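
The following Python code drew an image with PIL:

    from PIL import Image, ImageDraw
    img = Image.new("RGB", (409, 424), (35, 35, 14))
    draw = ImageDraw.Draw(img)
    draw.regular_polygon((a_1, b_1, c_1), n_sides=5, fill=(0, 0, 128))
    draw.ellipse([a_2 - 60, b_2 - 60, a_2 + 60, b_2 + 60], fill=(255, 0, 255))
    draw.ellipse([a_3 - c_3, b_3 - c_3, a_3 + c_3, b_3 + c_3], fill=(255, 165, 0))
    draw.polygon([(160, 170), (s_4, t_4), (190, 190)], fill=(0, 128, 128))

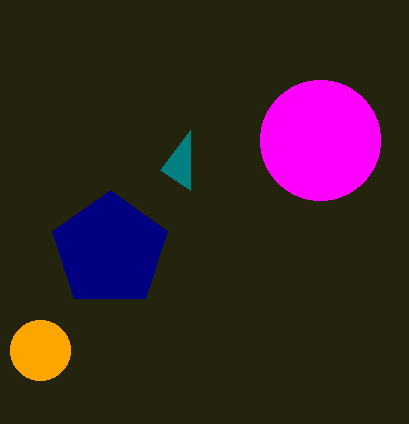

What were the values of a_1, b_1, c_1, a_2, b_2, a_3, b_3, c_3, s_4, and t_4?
a_1 = 110, b_1 = 250, c_1 = 60, a_2 = 320, b_2 = 140, a_3 = 40, b_3 = 350, c_3 = 30, s_4 = 190, t_4 = 130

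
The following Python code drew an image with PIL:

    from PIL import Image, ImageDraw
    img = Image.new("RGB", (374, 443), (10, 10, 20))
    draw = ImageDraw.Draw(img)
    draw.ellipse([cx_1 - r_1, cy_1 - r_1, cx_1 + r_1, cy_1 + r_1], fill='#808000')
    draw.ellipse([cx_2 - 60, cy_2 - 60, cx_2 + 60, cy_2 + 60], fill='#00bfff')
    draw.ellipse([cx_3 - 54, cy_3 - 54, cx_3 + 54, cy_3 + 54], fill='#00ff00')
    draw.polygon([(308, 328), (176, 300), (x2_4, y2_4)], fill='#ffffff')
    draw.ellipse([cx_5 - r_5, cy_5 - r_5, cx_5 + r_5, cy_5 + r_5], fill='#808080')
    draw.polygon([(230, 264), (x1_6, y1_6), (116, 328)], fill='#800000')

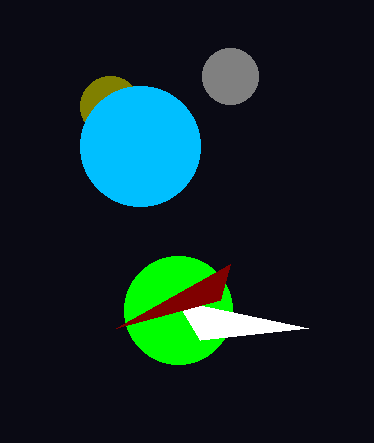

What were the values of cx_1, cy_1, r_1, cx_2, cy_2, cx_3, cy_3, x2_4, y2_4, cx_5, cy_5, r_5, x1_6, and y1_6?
cx_1 = 110
cy_1 = 106
r_1 = 30
cx_2 = 140
cy_2 = 146
cx_3 = 178
cy_3 = 310
x2_4 = 200
y2_4 = 340
cx_5 = 230
cy_5 = 76
r_5 = 28
x1_6 = 220
y1_6 = 300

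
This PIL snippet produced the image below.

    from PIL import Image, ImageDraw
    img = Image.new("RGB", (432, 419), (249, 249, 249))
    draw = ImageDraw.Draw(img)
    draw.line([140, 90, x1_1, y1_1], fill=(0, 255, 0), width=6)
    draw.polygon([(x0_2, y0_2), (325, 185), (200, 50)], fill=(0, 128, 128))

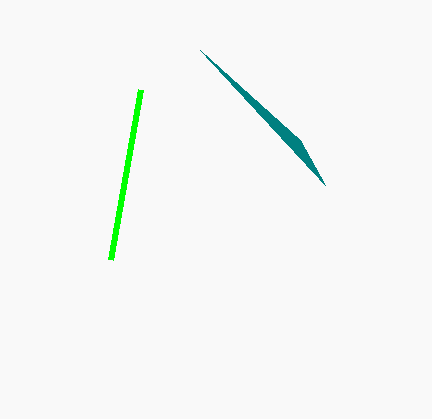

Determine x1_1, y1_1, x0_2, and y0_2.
x1_1 = 110; y1_1 = 260; x0_2 = 300; y0_2 = 140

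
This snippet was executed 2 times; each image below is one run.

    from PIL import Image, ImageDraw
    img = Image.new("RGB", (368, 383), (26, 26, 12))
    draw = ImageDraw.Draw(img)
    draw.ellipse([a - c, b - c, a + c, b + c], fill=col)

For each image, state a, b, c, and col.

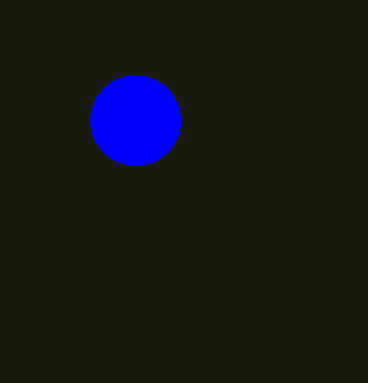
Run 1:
a = 135; b = 120; c = 45; col = 'blue'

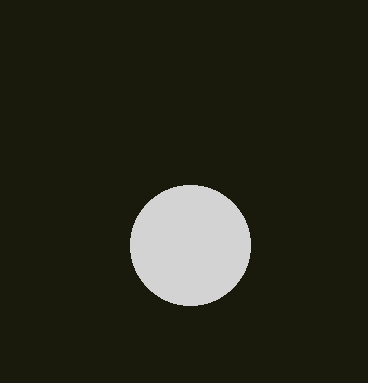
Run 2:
a = 190
b = 245
c = 60
col = 'lightgray'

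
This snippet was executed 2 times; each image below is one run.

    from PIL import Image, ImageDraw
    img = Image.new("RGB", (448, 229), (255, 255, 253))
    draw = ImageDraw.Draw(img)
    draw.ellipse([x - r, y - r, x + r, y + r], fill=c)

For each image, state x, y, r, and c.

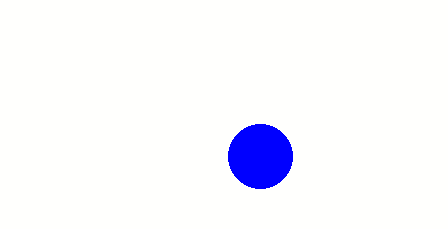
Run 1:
x = 260; y = 156; r = 32; c = 'blue'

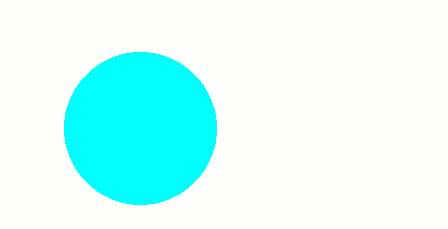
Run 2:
x = 140
y = 128
r = 76
c = 'cyan'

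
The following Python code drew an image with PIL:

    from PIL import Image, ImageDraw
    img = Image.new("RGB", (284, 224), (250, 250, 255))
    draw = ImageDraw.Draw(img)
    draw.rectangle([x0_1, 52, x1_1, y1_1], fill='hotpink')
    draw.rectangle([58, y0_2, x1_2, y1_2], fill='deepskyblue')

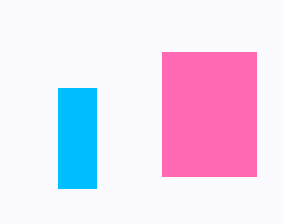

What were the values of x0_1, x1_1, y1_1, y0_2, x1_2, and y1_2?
x0_1 = 162
x1_1 = 256
y1_1 = 176
y0_2 = 88
x1_2 = 96
y1_2 = 188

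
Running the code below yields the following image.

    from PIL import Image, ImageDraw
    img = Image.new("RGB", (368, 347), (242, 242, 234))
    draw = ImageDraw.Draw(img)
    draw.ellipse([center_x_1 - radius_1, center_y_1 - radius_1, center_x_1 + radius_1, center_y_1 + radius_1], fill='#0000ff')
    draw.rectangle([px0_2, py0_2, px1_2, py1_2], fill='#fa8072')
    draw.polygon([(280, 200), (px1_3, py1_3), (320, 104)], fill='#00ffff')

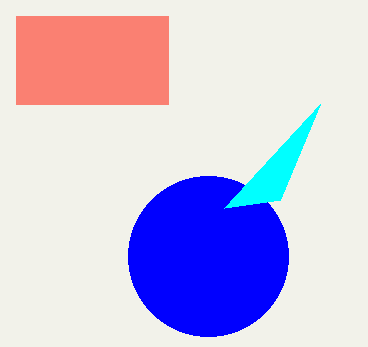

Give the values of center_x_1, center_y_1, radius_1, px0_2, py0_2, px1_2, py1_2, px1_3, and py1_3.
center_x_1 = 208
center_y_1 = 256
radius_1 = 80
px0_2 = 16
py0_2 = 16
px1_2 = 168
py1_2 = 104
px1_3 = 224
py1_3 = 208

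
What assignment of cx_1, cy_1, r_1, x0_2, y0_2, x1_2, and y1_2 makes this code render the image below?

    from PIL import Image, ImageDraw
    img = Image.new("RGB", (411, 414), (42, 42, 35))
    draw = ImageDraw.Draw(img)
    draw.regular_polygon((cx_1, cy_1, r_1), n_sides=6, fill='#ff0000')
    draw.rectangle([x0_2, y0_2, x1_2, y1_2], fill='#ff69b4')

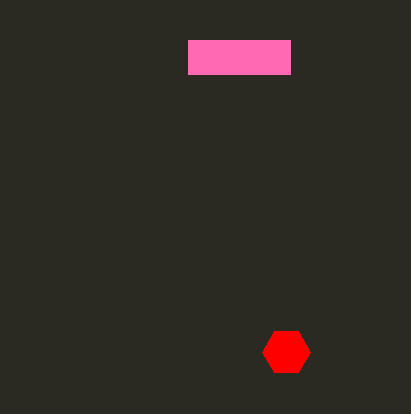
cx_1 = 286; cy_1 = 352; r_1 = 24; x0_2 = 188; y0_2 = 40; x1_2 = 290; y1_2 = 74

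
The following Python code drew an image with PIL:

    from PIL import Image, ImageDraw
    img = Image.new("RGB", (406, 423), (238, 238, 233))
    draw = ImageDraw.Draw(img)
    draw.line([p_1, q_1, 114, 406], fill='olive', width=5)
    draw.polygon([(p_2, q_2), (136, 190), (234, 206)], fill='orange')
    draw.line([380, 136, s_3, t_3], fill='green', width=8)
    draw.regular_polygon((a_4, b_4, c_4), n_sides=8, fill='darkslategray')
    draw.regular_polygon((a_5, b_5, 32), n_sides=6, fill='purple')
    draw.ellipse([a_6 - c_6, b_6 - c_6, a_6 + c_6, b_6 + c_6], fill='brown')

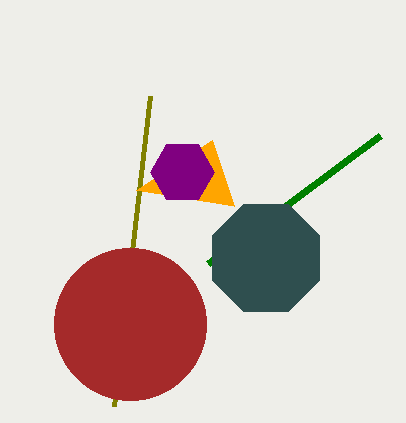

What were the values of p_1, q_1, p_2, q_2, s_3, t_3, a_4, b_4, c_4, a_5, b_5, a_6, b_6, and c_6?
p_1 = 150, q_1 = 96, p_2 = 212, q_2 = 140, s_3 = 208, t_3 = 264, a_4 = 266, b_4 = 258, c_4 = 58, a_5 = 182, b_5 = 172, a_6 = 130, b_6 = 324, c_6 = 76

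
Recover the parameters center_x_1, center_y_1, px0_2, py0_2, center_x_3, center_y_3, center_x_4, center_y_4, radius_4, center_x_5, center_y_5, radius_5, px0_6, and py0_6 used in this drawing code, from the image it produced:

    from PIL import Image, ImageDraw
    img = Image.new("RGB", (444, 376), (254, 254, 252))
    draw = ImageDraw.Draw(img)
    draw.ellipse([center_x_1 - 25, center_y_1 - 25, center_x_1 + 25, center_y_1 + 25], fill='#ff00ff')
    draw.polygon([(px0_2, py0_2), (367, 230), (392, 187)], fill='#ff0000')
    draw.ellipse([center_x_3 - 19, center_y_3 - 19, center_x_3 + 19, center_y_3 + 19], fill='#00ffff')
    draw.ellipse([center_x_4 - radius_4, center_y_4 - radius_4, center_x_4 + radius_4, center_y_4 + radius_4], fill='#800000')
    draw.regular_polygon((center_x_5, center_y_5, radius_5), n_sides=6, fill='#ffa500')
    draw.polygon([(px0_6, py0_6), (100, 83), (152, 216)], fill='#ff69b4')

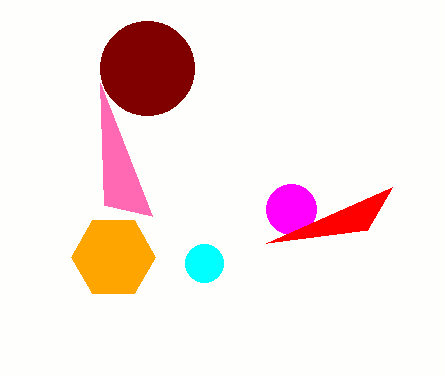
center_x_1 = 291; center_y_1 = 209; px0_2 = 266; py0_2 = 243; center_x_3 = 204; center_y_3 = 263; center_x_4 = 147; center_y_4 = 68; radius_4 = 47; center_x_5 = 113; center_y_5 = 257; radius_5 = 42; px0_6 = 104; py0_6 = 205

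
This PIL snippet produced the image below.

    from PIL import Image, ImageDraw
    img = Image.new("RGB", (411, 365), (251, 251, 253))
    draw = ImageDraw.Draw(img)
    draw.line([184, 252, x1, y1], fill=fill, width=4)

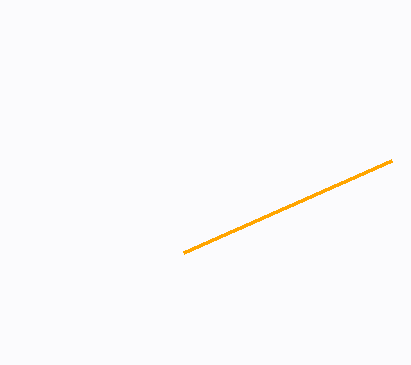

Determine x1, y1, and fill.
x1 = 392, y1 = 160, fill = 'orange'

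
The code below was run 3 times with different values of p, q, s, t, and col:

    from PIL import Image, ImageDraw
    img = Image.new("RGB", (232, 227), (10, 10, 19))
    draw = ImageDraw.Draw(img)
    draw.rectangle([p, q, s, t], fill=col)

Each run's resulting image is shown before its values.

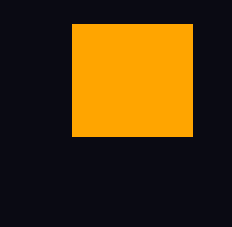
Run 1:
p = 72
q = 24
s = 192
t = 136
col = 'orange'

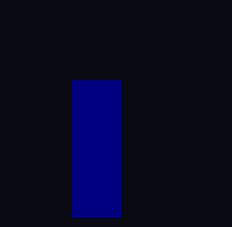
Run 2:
p = 72
q = 80
s = 120
t = 216
col = 'navy'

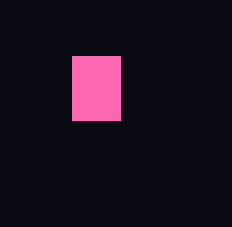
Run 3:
p = 72; q = 56; s = 120; t = 120; col = 'hotpink'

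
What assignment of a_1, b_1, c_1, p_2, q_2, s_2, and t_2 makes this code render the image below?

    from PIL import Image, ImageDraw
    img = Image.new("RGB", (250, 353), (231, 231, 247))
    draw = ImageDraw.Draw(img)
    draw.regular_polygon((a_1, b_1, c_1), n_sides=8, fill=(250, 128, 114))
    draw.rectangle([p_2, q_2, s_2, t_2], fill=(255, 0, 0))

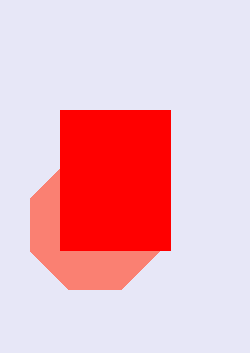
a_1 = 95
b_1 = 225
c_1 = 70
p_2 = 60
q_2 = 110
s_2 = 170
t_2 = 250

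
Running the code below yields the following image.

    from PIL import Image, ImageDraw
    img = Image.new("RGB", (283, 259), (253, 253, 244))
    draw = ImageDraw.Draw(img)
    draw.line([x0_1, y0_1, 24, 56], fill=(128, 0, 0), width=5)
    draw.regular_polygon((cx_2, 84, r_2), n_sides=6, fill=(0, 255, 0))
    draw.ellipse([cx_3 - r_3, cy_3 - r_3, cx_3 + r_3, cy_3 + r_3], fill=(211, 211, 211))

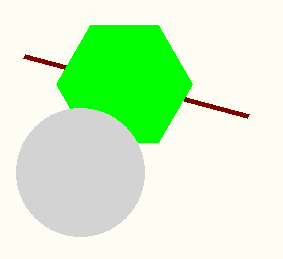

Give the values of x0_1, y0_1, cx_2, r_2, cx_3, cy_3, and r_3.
x0_1 = 248; y0_1 = 116; cx_2 = 124; r_2 = 68; cx_3 = 80; cy_3 = 172; r_3 = 64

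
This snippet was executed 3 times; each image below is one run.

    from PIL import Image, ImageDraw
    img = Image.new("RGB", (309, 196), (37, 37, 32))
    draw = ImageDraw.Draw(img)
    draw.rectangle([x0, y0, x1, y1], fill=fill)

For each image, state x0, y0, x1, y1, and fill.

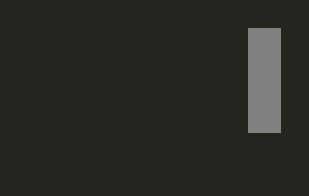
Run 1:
x0 = 248
y0 = 28
x1 = 280
y1 = 132
fill = 'gray'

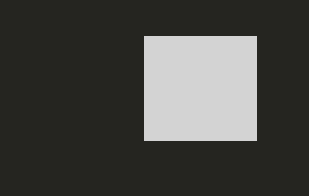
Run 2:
x0 = 144, y0 = 36, x1 = 256, y1 = 140, fill = 'lightgray'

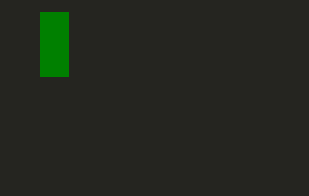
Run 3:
x0 = 40; y0 = 12; x1 = 68; y1 = 76; fill = 'green'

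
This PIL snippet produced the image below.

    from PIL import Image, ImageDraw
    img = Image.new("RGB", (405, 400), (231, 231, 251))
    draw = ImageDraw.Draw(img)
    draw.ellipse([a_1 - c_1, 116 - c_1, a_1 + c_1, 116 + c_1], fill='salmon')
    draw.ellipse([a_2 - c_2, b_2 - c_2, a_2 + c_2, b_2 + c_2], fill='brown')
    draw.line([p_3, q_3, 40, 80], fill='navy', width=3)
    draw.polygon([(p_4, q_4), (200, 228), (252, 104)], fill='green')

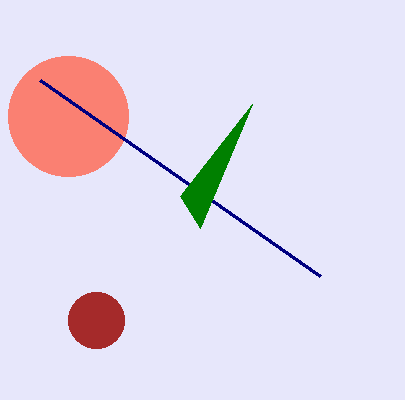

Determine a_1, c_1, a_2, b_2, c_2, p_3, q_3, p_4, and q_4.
a_1 = 68; c_1 = 60; a_2 = 96; b_2 = 320; c_2 = 28; p_3 = 320; q_3 = 276; p_4 = 180; q_4 = 196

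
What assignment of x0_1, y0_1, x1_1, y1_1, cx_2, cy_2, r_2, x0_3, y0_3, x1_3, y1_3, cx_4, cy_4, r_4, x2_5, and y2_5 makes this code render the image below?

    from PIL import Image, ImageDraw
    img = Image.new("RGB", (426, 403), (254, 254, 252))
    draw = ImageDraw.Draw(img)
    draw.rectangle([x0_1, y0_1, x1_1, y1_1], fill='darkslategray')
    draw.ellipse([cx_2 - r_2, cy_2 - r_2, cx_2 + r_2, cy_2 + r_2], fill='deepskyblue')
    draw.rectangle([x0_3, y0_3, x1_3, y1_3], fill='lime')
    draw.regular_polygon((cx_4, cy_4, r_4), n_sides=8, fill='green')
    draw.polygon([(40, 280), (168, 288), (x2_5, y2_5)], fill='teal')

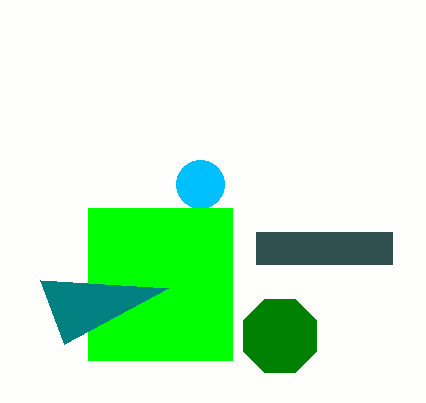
x0_1 = 256, y0_1 = 232, x1_1 = 392, y1_1 = 264, cx_2 = 200, cy_2 = 184, r_2 = 24, x0_3 = 88, y0_3 = 208, x1_3 = 232, y1_3 = 360, cx_4 = 280, cy_4 = 336, r_4 = 40, x2_5 = 64, y2_5 = 344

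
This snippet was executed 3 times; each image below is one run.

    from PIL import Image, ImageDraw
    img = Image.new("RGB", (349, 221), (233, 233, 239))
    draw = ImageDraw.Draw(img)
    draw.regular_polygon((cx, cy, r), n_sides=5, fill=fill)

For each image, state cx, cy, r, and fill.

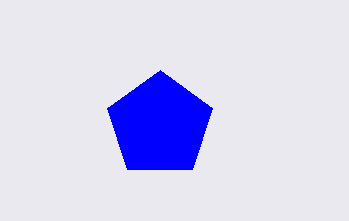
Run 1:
cx = 160, cy = 125, r = 55, fill = 'blue'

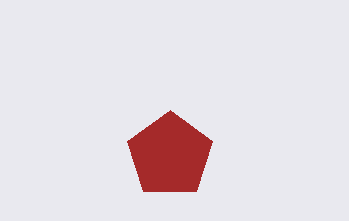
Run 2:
cx = 170, cy = 155, r = 45, fill = 'brown'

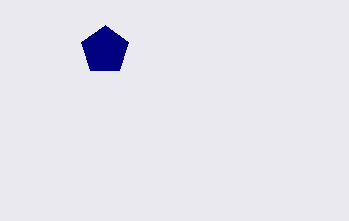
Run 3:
cx = 105
cy = 50
r = 25
fill = 'navy'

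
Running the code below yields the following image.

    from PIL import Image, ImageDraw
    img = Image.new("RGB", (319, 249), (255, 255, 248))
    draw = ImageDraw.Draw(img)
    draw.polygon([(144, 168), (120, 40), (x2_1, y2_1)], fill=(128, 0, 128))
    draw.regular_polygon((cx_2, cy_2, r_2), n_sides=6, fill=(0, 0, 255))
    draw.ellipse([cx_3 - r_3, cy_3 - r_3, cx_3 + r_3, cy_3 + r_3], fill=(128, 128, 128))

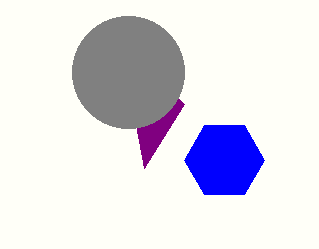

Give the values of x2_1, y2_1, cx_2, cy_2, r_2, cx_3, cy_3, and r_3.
x2_1 = 184, y2_1 = 104, cx_2 = 224, cy_2 = 160, r_2 = 40, cx_3 = 128, cy_3 = 72, r_3 = 56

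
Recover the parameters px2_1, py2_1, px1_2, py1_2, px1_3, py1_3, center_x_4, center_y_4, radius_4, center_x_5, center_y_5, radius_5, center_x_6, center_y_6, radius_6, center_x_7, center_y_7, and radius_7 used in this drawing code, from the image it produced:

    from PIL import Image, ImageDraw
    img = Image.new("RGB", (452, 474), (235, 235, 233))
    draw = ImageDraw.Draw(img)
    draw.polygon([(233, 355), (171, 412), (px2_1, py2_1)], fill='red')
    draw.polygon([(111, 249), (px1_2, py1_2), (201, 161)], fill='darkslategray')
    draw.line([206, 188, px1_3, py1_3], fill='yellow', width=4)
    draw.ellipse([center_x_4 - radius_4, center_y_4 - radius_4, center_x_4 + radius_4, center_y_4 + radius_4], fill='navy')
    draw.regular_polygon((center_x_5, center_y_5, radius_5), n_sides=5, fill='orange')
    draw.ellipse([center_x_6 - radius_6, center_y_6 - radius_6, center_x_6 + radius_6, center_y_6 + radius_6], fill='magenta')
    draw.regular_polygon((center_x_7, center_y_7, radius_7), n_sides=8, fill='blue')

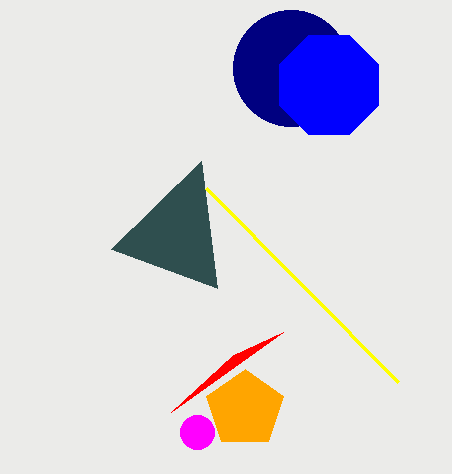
px2_1 = 283; py2_1 = 332; px1_2 = 217; py1_2 = 288; px1_3 = 398; py1_3 = 382; center_x_4 = 291; center_y_4 = 68; radius_4 = 58; center_x_5 = 245; center_y_5 = 409; radius_5 = 40; center_x_6 = 197; center_y_6 = 432; radius_6 = 17; center_x_7 = 329; center_y_7 = 85; radius_7 = 54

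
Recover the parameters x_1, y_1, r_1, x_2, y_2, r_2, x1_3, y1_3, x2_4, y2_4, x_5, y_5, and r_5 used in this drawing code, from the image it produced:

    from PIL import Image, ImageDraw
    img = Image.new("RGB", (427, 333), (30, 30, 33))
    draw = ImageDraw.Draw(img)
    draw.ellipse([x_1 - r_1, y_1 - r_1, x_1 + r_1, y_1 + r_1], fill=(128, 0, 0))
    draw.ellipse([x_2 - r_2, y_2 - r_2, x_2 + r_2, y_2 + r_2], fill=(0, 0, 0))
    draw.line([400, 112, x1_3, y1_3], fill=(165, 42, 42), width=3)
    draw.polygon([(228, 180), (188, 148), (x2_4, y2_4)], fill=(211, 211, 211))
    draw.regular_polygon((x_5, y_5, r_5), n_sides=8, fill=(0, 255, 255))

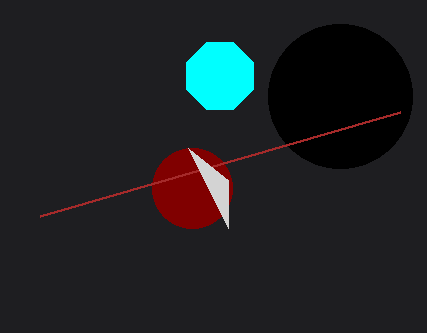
x_1 = 192, y_1 = 188, r_1 = 40, x_2 = 340, y_2 = 96, r_2 = 72, x1_3 = 40, y1_3 = 216, x2_4 = 228, y2_4 = 228, x_5 = 220, y_5 = 76, r_5 = 36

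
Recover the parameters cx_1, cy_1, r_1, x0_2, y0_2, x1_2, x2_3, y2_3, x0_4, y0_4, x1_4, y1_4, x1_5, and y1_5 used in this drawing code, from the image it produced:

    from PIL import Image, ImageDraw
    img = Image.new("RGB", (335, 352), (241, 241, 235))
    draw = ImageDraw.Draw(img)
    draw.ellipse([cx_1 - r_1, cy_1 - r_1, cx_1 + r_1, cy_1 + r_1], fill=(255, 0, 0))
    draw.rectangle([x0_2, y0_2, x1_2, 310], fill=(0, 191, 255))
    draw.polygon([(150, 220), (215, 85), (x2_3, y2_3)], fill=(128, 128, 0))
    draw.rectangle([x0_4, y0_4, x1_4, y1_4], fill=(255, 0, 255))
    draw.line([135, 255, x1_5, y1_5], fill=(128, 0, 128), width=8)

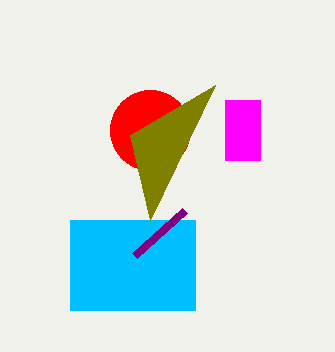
cx_1 = 150, cy_1 = 130, r_1 = 40, x0_2 = 70, y0_2 = 220, x1_2 = 195, x2_3 = 130, y2_3 = 135, x0_4 = 225, y0_4 = 100, x1_4 = 260, y1_4 = 160, x1_5 = 185, y1_5 = 210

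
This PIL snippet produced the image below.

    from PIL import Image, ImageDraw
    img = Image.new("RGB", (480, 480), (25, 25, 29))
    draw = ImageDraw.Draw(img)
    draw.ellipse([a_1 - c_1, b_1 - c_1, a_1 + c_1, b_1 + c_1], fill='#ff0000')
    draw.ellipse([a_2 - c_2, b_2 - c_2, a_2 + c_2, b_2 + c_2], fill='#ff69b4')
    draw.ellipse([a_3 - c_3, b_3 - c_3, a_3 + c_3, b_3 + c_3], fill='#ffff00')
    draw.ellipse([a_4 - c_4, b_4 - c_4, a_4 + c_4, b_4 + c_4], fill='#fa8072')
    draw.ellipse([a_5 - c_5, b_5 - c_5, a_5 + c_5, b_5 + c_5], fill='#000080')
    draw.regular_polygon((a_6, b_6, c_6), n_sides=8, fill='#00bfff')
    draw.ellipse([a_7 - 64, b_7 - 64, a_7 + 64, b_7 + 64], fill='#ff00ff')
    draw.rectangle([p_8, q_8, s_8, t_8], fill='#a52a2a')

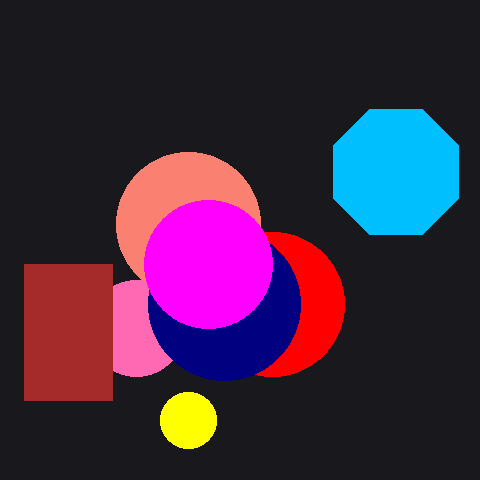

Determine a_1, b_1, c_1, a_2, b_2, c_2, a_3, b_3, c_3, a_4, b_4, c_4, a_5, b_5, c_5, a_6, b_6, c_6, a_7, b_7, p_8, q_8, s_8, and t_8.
a_1 = 272, b_1 = 304, c_1 = 72, a_2 = 136, b_2 = 328, c_2 = 48, a_3 = 188, b_3 = 420, c_3 = 28, a_4 = 188, b_4 = 224, c_4 = 72, a_5 = 224, b_5 = 304, c_5 = 76, a_6 = 396, b_6 = 172, c_6 = 68, a_7 = 208, b_7 = 264, p_8 = 24, q_8 = 264, s_8 = 112, t_8 = 400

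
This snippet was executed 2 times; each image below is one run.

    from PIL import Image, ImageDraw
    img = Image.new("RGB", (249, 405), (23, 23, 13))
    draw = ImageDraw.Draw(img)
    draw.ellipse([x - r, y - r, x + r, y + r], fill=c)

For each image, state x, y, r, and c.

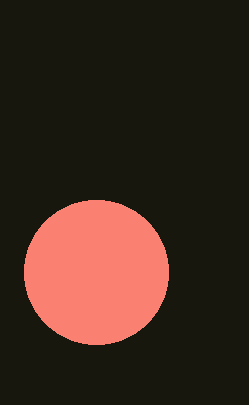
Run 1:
x = 96; y = 272; r = 72; c = 'salmon'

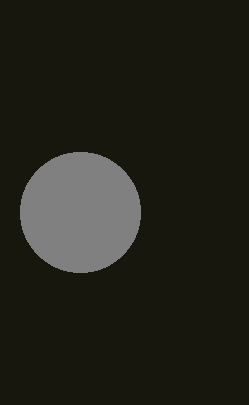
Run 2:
x = 80; y = 212; r = 60; c = 'gray'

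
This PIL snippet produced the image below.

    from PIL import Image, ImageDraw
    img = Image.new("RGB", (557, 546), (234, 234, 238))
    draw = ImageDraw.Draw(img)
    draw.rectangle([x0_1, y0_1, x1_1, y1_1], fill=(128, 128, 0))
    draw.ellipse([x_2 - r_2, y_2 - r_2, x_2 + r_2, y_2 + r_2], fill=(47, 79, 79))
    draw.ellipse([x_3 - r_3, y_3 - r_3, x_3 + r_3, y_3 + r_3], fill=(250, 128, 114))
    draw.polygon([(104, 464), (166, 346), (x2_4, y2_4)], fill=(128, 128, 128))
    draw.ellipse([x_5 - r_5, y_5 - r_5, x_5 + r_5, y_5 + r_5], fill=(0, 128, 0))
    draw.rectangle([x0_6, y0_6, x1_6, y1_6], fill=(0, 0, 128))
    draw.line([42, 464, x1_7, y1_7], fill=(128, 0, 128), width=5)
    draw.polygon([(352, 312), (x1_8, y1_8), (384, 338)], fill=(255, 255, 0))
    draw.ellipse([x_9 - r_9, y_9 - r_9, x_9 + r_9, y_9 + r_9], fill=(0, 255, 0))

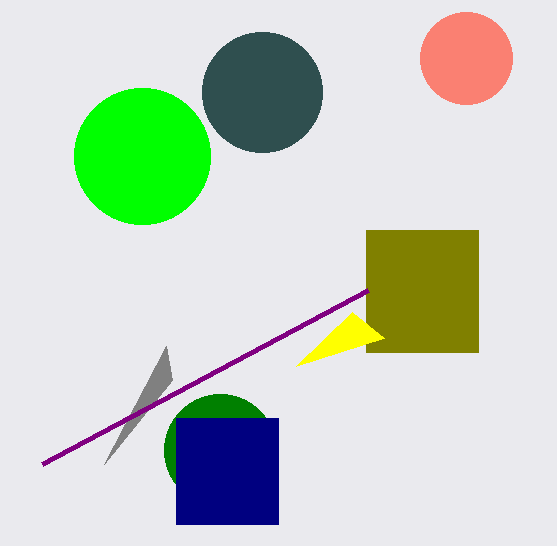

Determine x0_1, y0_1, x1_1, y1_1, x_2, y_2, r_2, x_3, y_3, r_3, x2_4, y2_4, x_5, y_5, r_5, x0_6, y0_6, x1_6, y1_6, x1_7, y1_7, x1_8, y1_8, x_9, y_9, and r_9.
x0_1 = 366; y0_1 = 230; x1_1 = 478; y1_1 = 352; x_2 = 262; y_2 = 92; r_2 = 60; x_3 = 466; y_3 = 58; r_3 = 46; x2_4 = 172; y2_4 = 380; x_5 = 220; y_5 = 450; r_5 = 56; x0_6 = 176; y0_6 = 418; x1_6 = 278; y1_6 = 524; x1_7 = 368; y1_7 = 290; x1_8 = 296; y1_8 = 366; x_9 = 142; y_9 = 156; r_9 = 68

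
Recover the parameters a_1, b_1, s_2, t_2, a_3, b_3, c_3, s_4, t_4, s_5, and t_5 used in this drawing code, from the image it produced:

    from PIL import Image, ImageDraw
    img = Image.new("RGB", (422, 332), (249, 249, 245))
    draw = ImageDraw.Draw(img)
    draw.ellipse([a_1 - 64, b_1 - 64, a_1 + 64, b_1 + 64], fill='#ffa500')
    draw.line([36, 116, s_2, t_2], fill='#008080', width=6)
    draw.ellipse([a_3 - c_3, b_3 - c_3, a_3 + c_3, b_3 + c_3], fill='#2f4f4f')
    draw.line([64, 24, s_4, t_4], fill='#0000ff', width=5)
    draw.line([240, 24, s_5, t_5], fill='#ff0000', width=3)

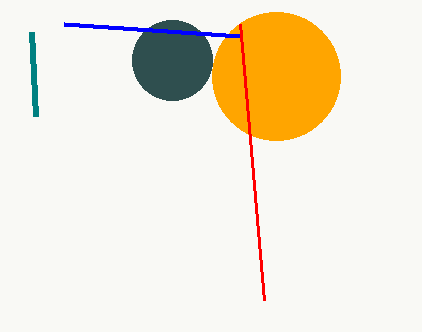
a_1 = 276
b_1 = 76
s_2 = 32
t_2 = 32
a_3 = 172
b_3 = 60
c_3 = 40
s_4 = 240
t_4 = 36
s_5 = 264
t_5 = 300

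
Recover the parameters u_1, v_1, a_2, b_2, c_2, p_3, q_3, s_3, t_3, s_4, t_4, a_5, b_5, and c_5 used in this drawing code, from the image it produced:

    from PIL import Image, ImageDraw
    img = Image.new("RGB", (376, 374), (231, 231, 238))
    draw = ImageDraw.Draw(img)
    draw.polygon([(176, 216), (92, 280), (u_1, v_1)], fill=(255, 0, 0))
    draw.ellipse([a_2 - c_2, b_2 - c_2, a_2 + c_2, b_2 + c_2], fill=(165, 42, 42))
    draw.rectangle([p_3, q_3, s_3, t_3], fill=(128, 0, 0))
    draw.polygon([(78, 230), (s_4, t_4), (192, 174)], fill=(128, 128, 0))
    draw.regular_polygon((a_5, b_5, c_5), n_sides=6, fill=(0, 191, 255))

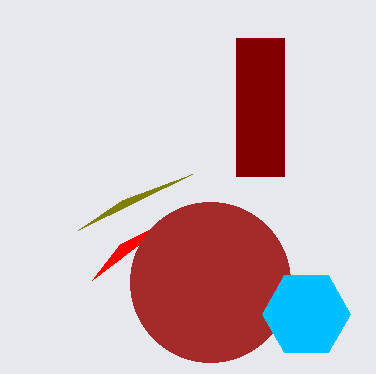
u_1 = 120; v_1 = 244; a_2 = 210; b_2 = 282; c_2 = 80; p_3 = 236; q_3 = 38; s_3 = 284; t_3 = 176; s_4 = 122; t_4 = 200; a_5 = 306; b_5 = 314; c_5 = 44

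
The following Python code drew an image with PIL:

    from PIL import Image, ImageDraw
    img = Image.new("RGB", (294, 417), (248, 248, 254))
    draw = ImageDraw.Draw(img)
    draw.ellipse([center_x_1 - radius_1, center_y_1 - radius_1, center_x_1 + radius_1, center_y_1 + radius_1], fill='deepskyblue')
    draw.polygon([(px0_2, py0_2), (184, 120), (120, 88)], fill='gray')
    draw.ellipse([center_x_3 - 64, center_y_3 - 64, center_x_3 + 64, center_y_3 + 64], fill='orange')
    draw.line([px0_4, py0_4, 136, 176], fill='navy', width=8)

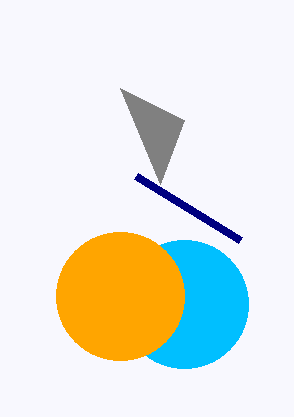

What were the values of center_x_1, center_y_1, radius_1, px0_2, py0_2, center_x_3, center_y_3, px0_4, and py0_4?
center_x_1 = 184, center_y_1 = 304, radius_1 = 64, px0_2 = 160, py0_2 = 184, center_x_3 = 120, center_y_3 = 296, px0_4 = 240, py0_4 = 240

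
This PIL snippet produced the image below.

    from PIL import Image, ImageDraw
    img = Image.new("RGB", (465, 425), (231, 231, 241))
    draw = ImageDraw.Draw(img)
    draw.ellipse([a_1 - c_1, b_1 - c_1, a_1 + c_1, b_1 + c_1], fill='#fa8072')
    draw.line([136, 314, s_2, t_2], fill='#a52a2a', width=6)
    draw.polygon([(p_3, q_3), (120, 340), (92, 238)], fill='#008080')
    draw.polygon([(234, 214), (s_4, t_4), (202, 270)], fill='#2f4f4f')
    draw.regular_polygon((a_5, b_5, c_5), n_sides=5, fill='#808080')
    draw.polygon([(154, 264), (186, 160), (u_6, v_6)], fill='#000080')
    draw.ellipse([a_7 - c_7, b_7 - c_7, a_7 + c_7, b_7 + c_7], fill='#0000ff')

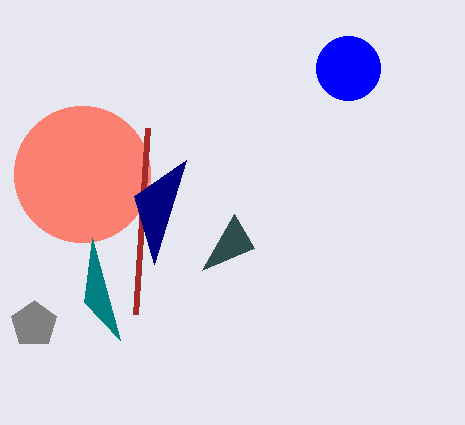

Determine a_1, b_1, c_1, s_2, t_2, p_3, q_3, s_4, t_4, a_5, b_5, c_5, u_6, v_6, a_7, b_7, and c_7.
a_1 = 82; b_1 = 174; c_1 = 68; s_2 = 148; t_2 = 128; p_3 = 84; q_3 = 302; s_4 = 254; t_4 = 248; a_5 = 34; b_5 = 324; c_5 = 24; u_6 = 134; v_6 = 196; a_7 = 348; b_7 = 68; c_7 = 32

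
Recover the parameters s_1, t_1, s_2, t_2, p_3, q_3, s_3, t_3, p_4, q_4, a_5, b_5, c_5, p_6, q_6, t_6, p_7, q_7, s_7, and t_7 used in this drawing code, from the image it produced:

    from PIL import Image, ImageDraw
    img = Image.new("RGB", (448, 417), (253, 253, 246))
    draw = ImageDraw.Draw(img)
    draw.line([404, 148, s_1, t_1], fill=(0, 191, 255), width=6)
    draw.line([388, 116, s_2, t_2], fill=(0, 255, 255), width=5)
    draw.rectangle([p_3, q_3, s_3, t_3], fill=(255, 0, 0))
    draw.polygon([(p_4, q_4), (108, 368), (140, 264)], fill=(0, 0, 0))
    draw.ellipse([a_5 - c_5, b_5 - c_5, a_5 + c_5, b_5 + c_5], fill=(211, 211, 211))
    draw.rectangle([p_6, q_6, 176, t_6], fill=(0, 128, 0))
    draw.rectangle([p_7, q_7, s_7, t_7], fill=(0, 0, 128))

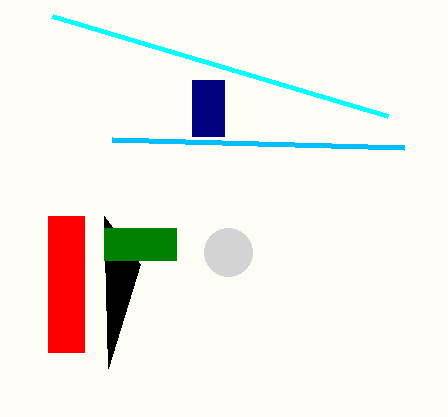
s_1 = 112; t_1 = 140; s_2 = 52; t_2 = 16; p_3 = 48; q_3 = 216; s_3 = 84; t_3 = 352; p_4 = 104; q_4 = 216; a_5 = 228; b_5 = 252; c_5 = 24; p_6 = 104; q_6 = 228; t_6 = 260; p_7 = 192; q_7 = 80; s_7 = 224; t_7 = 136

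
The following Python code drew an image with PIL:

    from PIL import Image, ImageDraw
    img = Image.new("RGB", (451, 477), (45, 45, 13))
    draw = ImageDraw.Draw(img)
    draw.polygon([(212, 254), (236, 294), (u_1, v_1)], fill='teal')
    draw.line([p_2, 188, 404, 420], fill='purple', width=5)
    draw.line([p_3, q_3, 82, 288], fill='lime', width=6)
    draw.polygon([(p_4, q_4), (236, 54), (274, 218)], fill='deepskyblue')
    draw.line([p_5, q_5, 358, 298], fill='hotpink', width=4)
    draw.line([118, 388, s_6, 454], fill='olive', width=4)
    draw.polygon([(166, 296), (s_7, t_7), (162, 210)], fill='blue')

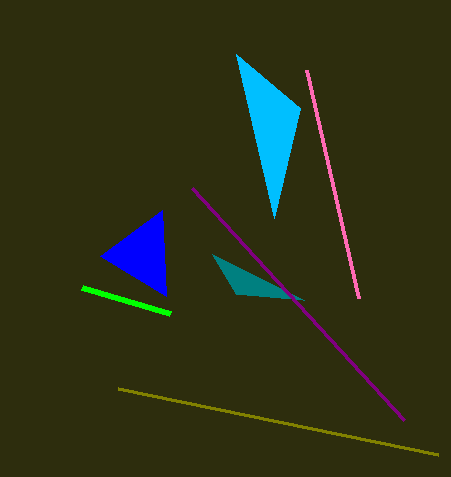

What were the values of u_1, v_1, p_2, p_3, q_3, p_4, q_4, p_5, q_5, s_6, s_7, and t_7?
u_1 = 304; v_1 = 300; p_2 = 192; p_3 = 170; q_3 = 314; p_4 = 300; q_4 = 108; p_5 = 306; q_5 = 70; s_6 = 438; s_7 = 100; t_7 = 256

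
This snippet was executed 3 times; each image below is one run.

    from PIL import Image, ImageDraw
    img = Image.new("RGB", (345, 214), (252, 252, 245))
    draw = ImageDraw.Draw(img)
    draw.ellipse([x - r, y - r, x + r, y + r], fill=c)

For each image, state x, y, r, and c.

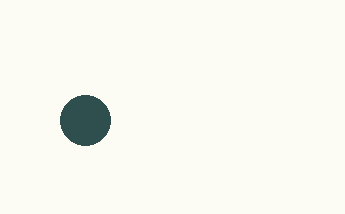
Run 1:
x = 85; y = 120; r = 25; c = 'darkslategray'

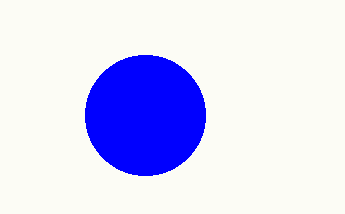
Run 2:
x = 145, y = 115, r = 60, c = 'blue'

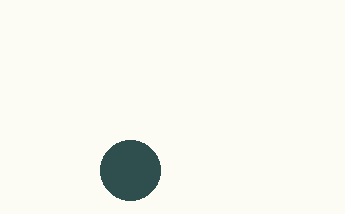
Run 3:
x = 130; y = 170; r = 30; c = 'darkslategray'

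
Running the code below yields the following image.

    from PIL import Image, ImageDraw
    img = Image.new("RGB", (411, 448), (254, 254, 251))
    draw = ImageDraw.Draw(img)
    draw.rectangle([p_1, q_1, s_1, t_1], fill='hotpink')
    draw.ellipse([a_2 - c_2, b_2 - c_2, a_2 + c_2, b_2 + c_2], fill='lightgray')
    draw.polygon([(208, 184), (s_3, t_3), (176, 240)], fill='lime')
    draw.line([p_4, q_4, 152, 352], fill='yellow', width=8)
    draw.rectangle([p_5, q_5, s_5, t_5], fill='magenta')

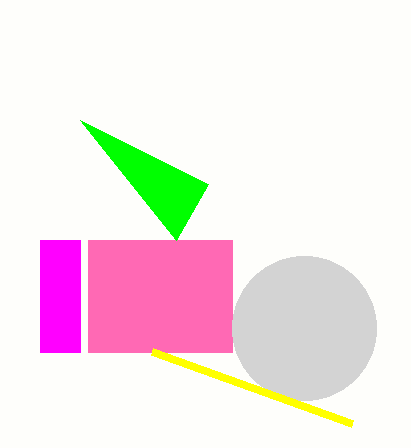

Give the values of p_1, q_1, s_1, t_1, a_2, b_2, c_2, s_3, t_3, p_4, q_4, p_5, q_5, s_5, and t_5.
p_1 = 88; q_1 = 240; s_1 = 232; t_1 = 352; a_2 = 304; b_2 = 328; c_2 = 72; s_3 = 80; t_3 = 120; p_4 = 352; q_4 = 424; p_5 = 40; q_5 = 240; s_5 = 80; t_5 = 352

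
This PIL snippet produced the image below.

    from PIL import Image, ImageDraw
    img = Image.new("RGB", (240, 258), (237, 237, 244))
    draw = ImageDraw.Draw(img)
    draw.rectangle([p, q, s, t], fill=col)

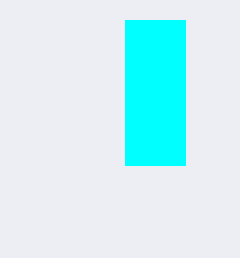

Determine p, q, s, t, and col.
p = 125, q = 20, s = 185, t = 165, col = 'cyan'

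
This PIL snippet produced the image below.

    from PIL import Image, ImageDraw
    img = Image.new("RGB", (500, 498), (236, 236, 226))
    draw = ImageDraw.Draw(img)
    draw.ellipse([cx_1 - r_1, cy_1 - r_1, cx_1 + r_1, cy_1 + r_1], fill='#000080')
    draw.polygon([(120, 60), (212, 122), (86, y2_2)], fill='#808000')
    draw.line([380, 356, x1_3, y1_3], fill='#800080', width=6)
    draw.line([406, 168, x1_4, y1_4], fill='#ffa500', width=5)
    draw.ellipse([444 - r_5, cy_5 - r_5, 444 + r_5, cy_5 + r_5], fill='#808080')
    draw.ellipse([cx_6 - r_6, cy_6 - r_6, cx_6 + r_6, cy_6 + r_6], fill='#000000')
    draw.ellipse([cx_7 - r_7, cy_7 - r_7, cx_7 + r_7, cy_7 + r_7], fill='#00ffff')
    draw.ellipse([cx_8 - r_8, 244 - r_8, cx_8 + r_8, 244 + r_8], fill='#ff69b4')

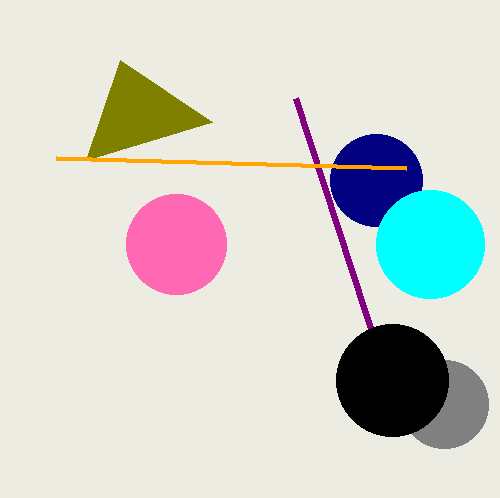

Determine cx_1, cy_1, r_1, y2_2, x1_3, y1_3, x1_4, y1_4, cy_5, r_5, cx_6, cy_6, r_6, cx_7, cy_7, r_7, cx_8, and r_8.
cx_1 = 376; cy_1 = 180; r_1 = 46; y2_2 = 160; x1_3 = 296; y1_3 = 98; x1_4 = 56; y1_4 = 158; cy_5 = 404; r_5 = 44; cx_6 = 392; cy_6 = 380; r_6 = 56; cx_7 = 430; cy_7 = 244; r_7 = 54; cx_8 = 176; r_8 = 50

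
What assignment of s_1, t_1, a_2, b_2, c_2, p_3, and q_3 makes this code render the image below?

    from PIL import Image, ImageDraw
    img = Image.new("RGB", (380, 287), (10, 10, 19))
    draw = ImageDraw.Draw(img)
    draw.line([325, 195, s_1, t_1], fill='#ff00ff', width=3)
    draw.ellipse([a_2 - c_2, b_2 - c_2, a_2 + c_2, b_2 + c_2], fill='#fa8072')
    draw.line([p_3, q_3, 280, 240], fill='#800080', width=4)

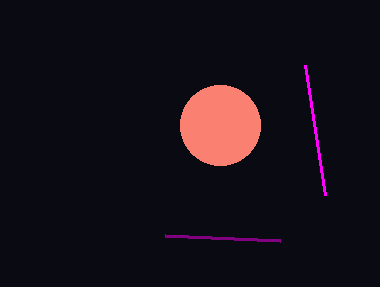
s_1 = 305
t_1 = 65
a_2 = 220
b_2 = 125
c_2 = 40
p_3 = 165
q_3 = 235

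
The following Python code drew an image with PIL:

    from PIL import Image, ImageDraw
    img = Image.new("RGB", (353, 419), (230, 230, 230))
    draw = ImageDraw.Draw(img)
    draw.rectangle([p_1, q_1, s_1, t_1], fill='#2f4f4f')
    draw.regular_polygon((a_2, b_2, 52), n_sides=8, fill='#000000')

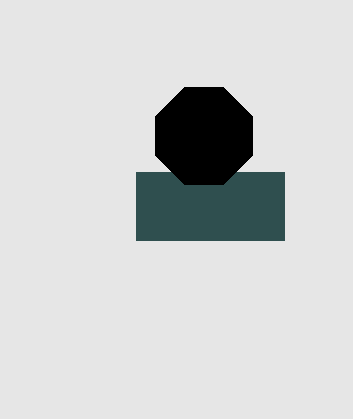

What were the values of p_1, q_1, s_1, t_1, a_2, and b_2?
p_1 = 136, q_1 = 172, s_1 = 284, t_1 = 240, a_2 = 204, b_2 = 136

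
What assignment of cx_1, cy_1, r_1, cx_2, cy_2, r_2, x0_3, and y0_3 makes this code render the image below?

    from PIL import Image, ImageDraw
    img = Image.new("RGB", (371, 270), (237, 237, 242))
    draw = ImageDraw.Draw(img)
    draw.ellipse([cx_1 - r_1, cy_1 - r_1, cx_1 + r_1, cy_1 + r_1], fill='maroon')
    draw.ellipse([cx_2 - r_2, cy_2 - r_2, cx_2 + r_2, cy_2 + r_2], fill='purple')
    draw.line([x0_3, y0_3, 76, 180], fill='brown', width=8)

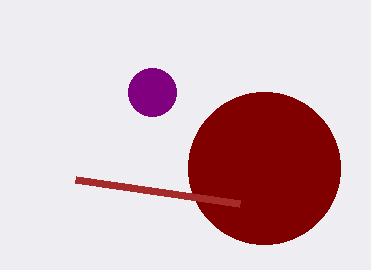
cx_1 = 264
cy_1 = 168
r_1 = 76
cx_2 = 152
cy_2 = 92
r_2 = 24
x0_3 = 240
y0_3 = 204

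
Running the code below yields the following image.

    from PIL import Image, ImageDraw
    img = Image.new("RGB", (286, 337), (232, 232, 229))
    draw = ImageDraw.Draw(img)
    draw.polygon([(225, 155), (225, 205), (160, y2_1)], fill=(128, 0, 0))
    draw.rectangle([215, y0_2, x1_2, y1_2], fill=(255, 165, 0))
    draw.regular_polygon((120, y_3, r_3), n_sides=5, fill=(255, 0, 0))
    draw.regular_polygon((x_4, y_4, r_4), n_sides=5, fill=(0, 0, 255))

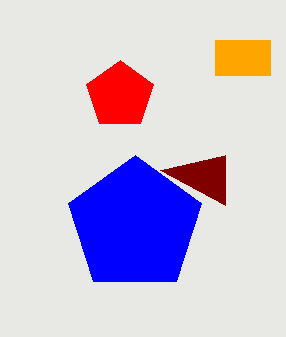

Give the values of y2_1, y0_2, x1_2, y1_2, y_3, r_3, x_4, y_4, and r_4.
y2_1 = 170; y0_2 = 40; x1_2 = 270; y1_2 = 75; y_3 = 95; r_3 = 35; x_4 = 135; y_4 = 225; r_4 = 70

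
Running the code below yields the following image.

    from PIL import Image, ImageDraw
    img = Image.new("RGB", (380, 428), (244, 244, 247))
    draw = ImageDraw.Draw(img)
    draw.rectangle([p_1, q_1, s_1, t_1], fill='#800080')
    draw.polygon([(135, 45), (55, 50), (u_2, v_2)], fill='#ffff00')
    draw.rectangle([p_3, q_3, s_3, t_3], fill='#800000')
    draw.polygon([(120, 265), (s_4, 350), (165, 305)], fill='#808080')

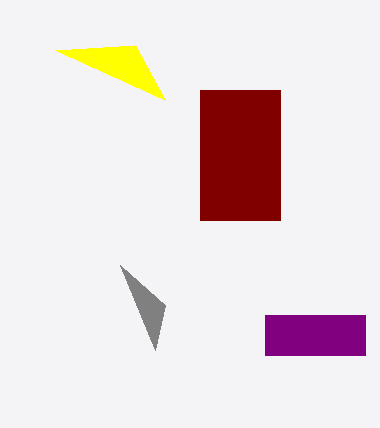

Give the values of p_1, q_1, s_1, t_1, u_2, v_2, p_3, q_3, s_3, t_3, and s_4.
p_1 = 265
q_1 = 315
s_1 = 365
t_1 = 355
u_2 = 165
v_2 = 100
p_3 = 200
q_3 = 90
s_3 = 280
t_3 = 220
s_4 = 155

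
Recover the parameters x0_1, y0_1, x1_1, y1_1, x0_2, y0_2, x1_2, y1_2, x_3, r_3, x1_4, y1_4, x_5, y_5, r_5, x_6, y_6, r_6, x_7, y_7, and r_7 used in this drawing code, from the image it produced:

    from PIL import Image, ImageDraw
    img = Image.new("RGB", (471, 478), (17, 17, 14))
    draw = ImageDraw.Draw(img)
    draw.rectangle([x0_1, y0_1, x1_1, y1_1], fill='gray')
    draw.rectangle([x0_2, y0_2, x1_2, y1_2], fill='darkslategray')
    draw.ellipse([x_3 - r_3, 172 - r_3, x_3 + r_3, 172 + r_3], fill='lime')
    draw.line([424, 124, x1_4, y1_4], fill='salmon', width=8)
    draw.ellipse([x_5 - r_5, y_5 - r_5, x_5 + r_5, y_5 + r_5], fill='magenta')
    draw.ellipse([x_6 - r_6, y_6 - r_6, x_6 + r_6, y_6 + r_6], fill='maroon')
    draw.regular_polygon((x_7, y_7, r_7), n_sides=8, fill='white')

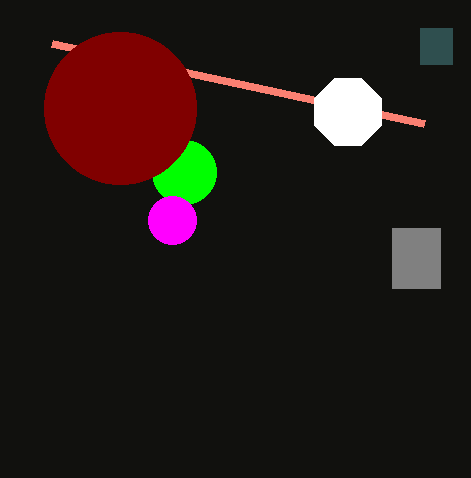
x0_1 = 392; y0_1 = 228; x1_1 = 440; y1_1 = 288; x0_2 = 420; y0_2 = 28; x1_2 = 452; y1_2 = 64; x_3 = 184; r_3 = 32; x1_4 = 52; y1_4 = 44; x_5 = 172; y_5 = 220; r_5 = 24; x_6 = 120; y_6 = 108; r_6 = 76; x_7 = 348; y_7 = 112; r_7 = 36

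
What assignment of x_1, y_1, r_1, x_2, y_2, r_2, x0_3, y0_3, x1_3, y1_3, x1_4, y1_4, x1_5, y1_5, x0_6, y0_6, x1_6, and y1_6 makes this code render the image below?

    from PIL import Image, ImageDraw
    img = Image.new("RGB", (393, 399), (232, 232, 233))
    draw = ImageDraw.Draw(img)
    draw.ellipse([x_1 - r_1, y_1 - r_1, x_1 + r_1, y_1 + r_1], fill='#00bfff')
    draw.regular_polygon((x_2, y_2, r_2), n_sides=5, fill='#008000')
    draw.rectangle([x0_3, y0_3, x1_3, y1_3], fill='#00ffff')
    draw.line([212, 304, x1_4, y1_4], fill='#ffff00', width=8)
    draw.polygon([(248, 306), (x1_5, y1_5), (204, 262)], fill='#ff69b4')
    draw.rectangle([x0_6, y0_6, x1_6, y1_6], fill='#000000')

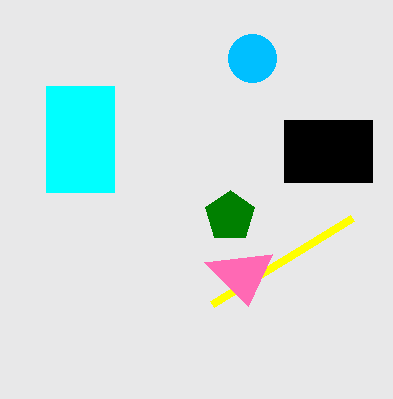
x_1 = 252, y_1 = 58, r_1 = 24, x_2 = 230, y_2 = 216, r_2 = 26, x0_3 = 46, y0_3 = 86, x1_3 = 114, y1_3 = 192, x1_4 = 352, y1_4 = 218, x1_5 = 272, y1_5 = 254, x0_6 = 284, y0_6 = 120, x1_6 = 372, y1_6 = 182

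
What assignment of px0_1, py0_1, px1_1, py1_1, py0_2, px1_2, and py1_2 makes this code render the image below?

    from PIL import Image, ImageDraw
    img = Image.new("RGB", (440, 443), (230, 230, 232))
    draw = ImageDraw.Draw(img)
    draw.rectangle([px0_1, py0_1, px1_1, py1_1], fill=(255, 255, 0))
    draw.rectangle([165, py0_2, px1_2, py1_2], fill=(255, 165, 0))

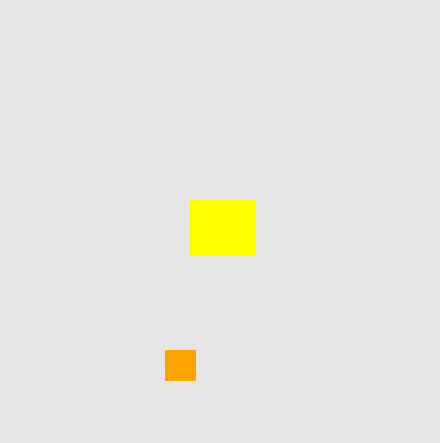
px0_1 = 190; py0_1 = 200; px1_1 = 255; py1_1 = 255; py0_2 = 350; px1_2 = 195; py1_2 = 380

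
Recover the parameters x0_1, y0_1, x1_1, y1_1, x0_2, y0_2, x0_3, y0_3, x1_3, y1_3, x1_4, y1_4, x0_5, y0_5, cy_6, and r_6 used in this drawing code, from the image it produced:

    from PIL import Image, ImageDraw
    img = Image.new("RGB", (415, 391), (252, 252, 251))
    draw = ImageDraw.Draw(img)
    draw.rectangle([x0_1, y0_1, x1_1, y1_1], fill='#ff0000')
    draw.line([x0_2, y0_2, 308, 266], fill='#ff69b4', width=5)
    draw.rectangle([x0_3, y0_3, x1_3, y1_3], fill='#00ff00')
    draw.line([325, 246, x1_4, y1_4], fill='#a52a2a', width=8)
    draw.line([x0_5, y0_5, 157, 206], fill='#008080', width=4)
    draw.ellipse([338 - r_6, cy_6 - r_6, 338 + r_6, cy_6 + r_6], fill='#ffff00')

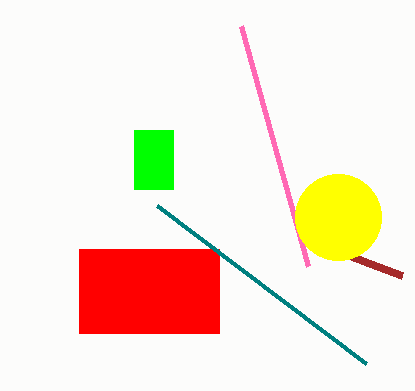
x0_1 = 79; y0_1 = 249; x1_1 = 219; y1_1 = 333; x0_2 = 241; y0_2 = 26; x0_3 = 134; y0_3 = 130; x1_3 = 173; y1_3 = 189; x1_4 = 402; y1_4 = 275; x0_5 = 366; y0_5 = 364; cy_6 = 217; r_6 = 43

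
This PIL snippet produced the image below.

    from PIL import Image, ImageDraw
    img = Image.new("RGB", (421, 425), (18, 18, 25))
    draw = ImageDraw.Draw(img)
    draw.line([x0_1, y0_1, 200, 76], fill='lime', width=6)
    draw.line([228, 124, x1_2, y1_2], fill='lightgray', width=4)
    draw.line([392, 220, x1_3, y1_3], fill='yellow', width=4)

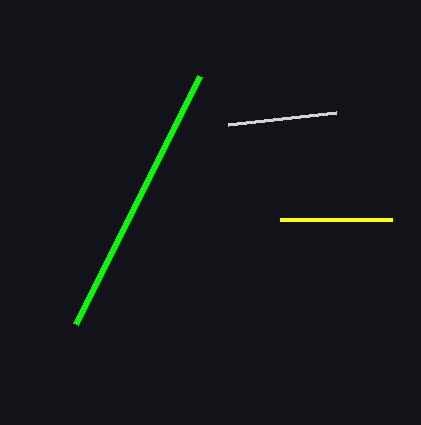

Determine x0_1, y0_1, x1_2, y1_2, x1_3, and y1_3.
x0_1 = 76, y0_1 = 324, x1_2 = 336, y1_2 = 112, x1_3 = 280, y1_3 = 220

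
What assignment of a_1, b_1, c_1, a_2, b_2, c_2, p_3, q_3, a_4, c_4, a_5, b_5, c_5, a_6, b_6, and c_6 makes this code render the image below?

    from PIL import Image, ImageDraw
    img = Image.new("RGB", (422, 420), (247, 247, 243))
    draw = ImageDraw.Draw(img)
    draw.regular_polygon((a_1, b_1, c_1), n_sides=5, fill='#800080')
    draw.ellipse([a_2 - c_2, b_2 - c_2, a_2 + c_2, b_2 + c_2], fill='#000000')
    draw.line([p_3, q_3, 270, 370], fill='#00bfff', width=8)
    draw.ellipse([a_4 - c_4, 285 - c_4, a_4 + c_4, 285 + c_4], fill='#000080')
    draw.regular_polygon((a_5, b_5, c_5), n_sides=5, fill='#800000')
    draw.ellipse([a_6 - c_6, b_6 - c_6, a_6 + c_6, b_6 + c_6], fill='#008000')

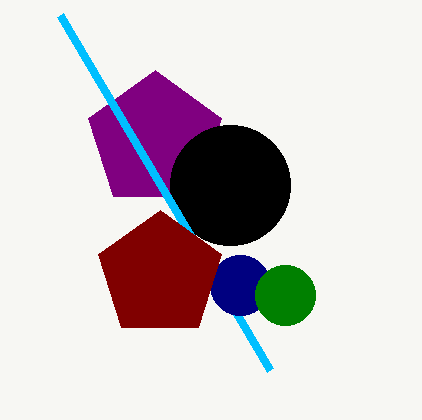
a_1 = 155
b_1 = 140
c_1 = 70
a_2 = 230
b_2 = 185
c_2 = 60
p_3 = 60
q_3 = 15
a_4 = 240
c_4 = 30
a_5 = 160
b_5 = 275
c_5 = 65
a_6 = 285
b_6 = 295
c_6 = 30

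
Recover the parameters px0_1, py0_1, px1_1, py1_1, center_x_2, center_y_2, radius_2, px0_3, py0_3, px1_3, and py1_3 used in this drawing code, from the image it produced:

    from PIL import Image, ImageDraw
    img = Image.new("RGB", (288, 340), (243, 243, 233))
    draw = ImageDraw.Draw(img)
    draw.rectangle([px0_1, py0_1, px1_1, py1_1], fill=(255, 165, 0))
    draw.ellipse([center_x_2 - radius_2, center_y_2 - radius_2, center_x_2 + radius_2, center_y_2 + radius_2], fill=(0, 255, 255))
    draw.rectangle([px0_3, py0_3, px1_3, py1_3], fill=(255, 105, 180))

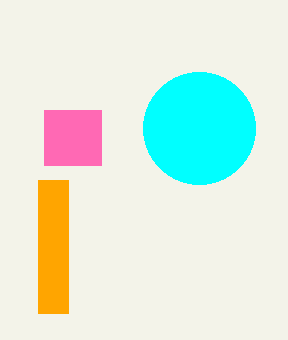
px0_1 = 38
py0_1 = 180
px1_1 = 68
py1_1 = 313
center_x_2 = 199
center_y_2 = 128
radius_2 = 56
px0_3 = 44
py0_3 = 110
px1_3 = 101
py1_3 = 165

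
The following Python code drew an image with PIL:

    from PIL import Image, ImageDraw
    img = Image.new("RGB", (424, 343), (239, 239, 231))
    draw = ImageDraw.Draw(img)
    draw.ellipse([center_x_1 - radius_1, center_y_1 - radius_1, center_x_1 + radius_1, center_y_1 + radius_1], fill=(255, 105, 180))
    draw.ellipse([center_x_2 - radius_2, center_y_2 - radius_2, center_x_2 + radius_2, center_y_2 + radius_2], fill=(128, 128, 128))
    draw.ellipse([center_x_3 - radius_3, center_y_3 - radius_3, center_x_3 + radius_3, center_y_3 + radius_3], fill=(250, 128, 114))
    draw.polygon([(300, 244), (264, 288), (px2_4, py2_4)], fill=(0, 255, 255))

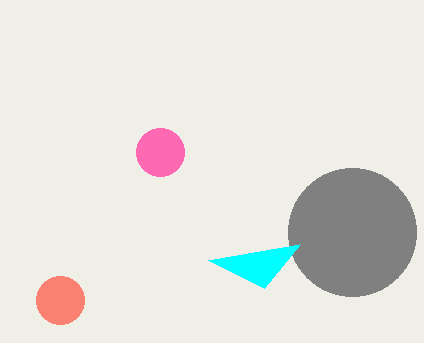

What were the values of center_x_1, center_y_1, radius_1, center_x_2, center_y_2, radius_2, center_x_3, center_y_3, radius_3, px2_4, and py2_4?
center_x_1 = 160, center_y_1 = 152, radius_1 = 24, center_x_2 = 352, center_y_2 = 232, radius_2 = 64, center_x_3 = 60, center_y_3 = 300, radius_3 = 24, px2_4 = 208, py2_4 = 260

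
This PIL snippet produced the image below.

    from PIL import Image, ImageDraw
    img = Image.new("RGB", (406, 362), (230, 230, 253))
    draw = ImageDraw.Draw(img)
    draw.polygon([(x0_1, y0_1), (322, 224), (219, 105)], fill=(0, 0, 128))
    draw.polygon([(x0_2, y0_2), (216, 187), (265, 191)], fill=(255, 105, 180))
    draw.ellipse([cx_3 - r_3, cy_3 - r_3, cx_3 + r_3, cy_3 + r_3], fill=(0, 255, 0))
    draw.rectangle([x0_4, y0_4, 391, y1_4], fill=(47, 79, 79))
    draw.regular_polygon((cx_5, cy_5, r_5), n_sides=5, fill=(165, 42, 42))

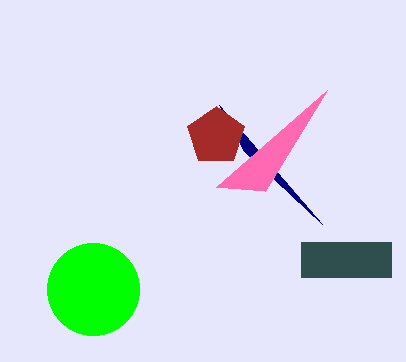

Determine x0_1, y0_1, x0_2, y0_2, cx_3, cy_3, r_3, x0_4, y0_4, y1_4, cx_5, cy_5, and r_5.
x0_1 = 244, y0_1 = 151, x0_2 = 327, y0_2 = 90, cx_3 = 93, cy_3 = 289, r_3 = 46, x0_4 = 301, y0_4 = 242, y1_4 = 277, cx_5 = 216, cy_5 = 136, r_5 = 30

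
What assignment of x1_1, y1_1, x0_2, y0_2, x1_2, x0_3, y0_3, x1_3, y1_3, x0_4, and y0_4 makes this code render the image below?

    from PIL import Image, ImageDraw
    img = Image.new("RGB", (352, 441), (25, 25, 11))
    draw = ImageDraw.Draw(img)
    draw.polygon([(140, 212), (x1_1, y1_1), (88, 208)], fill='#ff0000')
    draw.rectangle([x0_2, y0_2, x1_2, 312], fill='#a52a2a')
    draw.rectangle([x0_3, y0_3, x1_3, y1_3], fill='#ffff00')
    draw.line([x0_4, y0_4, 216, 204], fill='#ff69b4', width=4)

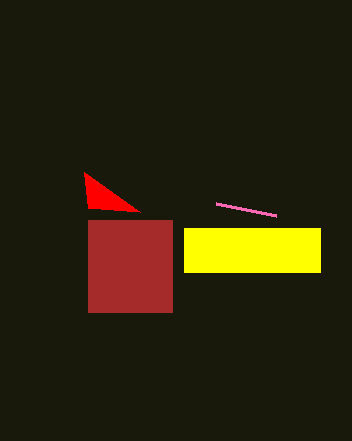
x1_1 = 84, y1_1 = 172, x0_2 = 88, y0_2 = 220, x1_2 = 172, x0_3 = 184, y0_3 = 228, x1_3 = 320, y1_3 = 272, x0_4 = 276, y0_4 = 216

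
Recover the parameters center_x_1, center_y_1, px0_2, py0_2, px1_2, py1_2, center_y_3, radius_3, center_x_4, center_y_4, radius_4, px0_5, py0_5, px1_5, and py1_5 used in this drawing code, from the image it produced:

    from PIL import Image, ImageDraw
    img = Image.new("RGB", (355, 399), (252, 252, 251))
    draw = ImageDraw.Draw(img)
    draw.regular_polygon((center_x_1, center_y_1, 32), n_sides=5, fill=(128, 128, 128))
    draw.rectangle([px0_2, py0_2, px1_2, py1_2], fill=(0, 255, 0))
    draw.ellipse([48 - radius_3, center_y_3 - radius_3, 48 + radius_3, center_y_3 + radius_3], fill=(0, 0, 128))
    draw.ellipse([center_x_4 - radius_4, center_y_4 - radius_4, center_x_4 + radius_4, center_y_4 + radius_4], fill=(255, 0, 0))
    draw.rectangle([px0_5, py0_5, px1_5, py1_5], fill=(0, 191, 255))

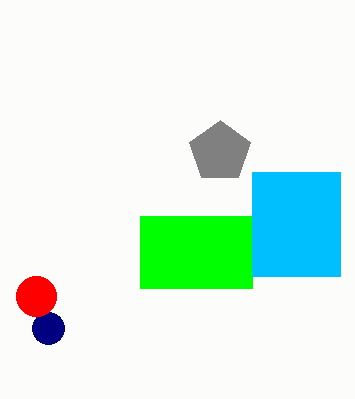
center_x_1 = 220; center_y_1 = 152; px0_2 = 140; py0_2 = 216; px1_2 = 252; py1_2 = 288; center_y_3 = 328; radius_3 = 16; center_x_4 = 36; center_y_4 = 296; radius_4 = 20; px0_5 = 252; py0_5 = 172; px1_5 = 340; py1_5 = 276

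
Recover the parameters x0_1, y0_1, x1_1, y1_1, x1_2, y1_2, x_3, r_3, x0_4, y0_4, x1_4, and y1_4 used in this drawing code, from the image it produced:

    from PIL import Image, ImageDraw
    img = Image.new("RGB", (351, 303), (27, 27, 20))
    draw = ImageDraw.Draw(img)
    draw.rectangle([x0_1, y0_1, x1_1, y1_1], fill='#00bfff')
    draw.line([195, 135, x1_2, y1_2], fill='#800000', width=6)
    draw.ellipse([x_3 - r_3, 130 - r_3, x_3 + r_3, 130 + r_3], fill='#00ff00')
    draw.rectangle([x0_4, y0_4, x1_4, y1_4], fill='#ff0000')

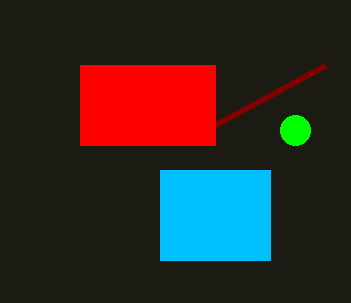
x0_1 = 160; y0_1 = 170; x1_1 = 270; y1_1 = 260; x1_2 = 325; y1_2 = 65; x_3 = 295; r_3 = 15; x0_4 = 80; y0_4 = 65; x1_4 = 215; y1_4 = 145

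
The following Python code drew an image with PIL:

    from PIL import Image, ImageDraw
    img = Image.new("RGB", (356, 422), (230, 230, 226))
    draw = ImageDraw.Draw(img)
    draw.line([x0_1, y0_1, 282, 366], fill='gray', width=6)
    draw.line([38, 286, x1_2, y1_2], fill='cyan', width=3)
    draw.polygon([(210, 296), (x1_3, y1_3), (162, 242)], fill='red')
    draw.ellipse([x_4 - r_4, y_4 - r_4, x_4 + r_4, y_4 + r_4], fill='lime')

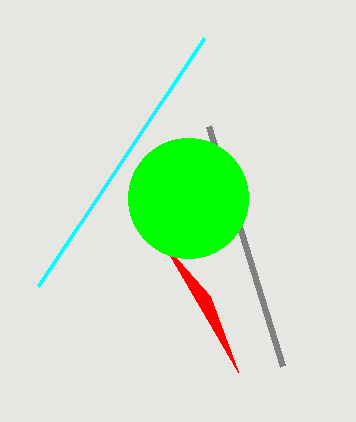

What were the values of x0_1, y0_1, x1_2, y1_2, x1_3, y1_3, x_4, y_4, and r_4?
x0_1 = 208, y0_1 = 126, x1_2 = 204, y1_2 = 38, x1_3 = 238, y1_3 = 372, x_4 = 188, y_4 = 198, r_4 = 60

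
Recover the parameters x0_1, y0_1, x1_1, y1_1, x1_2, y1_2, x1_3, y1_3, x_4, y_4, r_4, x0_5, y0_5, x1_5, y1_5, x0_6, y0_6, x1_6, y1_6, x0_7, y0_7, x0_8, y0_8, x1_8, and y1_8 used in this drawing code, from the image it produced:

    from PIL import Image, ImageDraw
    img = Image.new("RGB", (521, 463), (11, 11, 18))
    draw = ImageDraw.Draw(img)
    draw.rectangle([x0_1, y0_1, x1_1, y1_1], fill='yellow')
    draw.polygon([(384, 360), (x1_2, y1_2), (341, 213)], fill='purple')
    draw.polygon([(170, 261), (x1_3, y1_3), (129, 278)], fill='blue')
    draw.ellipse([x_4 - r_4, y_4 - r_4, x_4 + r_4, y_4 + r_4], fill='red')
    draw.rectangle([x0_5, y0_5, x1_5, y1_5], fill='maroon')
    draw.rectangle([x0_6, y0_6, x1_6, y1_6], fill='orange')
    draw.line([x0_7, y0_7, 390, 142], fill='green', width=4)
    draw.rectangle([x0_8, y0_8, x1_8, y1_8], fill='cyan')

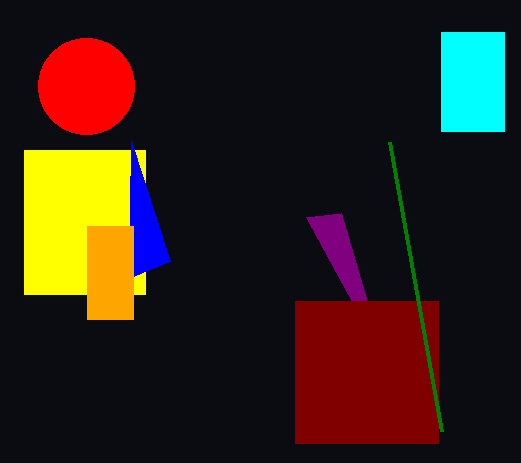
x0_1 = 24; y0_1 = 150; x1_1 = 145; y1_1 = 294; x1_2 = 306; y1_2 = 217; x1_3 = 131; y1_3 = 141; x_4 = 86; y_4 = 86; r_4 = 48; x0_5 = 295; y0_5 = 301; x1_5 = 438; y1_5 = 443; x0_6 = 87; y0_6 = 226; x1_6 = 133; y1_6 = 319; x0_7 = 442; y0_7 = 431; x0_8 = 441; y0_8 = 32; x1_8 = 504; y1_8 = 131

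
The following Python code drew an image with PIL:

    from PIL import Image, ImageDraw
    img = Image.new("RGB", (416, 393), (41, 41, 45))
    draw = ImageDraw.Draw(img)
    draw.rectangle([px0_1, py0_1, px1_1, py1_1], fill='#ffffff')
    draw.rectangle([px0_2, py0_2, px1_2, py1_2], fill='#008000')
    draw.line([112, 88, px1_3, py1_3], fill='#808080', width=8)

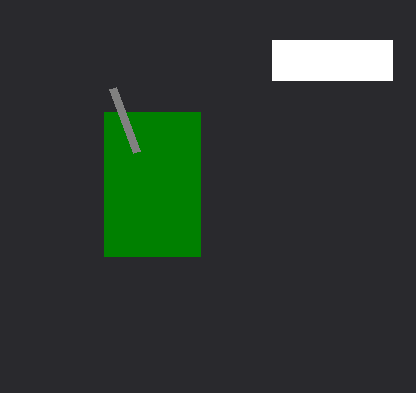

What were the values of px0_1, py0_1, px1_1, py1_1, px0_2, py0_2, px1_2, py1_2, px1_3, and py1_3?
px0_1 = 272, py0_1 = 40, px1_1 = 392, py1_1 = 80, px0_2 = 104, py0_2 = 112, px1_2 = 200, py1_2 = 256, px1_3 = 136, py1_3 = 152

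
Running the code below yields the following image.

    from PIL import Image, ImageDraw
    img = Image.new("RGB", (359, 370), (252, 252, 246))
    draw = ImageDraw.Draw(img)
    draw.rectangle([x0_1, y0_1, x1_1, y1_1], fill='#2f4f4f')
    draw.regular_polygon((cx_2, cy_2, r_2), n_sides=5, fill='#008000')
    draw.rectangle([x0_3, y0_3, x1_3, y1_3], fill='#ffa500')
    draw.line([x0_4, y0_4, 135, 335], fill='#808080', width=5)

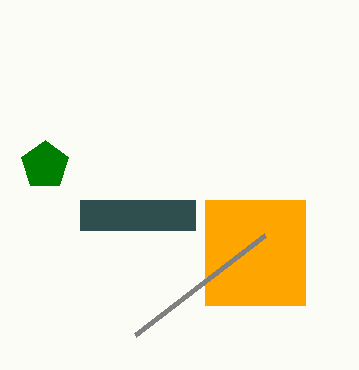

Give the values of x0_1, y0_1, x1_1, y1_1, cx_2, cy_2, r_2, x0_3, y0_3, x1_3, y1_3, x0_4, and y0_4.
x0_1 = 80
y0_1 = 200
x1_1 = 195
y1_1 = 230
cx_2 = 45
cy_2 = 165
r_2 = 25
x0_3 = 205
y0_3 = 200
x1_3 = 305
y1_3 = 305
x0_4 = 265
y0_4 = 235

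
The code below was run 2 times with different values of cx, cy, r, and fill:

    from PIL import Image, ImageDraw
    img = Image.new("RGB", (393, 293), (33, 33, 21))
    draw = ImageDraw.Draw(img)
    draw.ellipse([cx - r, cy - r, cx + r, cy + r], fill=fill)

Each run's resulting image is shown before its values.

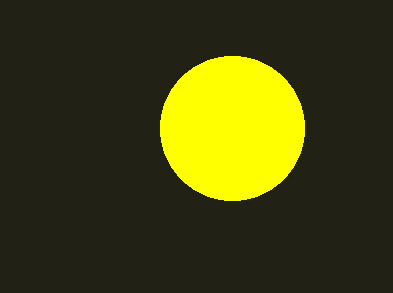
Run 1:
cx = 232; cy = 128; r = 72; fill = 'yellow'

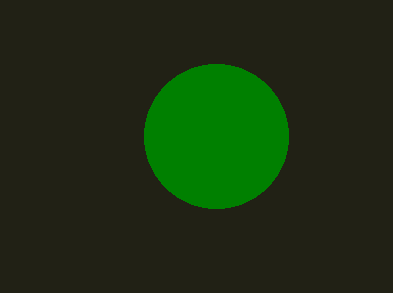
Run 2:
cx = 216, cy = 136, r = 72, fill = 'green'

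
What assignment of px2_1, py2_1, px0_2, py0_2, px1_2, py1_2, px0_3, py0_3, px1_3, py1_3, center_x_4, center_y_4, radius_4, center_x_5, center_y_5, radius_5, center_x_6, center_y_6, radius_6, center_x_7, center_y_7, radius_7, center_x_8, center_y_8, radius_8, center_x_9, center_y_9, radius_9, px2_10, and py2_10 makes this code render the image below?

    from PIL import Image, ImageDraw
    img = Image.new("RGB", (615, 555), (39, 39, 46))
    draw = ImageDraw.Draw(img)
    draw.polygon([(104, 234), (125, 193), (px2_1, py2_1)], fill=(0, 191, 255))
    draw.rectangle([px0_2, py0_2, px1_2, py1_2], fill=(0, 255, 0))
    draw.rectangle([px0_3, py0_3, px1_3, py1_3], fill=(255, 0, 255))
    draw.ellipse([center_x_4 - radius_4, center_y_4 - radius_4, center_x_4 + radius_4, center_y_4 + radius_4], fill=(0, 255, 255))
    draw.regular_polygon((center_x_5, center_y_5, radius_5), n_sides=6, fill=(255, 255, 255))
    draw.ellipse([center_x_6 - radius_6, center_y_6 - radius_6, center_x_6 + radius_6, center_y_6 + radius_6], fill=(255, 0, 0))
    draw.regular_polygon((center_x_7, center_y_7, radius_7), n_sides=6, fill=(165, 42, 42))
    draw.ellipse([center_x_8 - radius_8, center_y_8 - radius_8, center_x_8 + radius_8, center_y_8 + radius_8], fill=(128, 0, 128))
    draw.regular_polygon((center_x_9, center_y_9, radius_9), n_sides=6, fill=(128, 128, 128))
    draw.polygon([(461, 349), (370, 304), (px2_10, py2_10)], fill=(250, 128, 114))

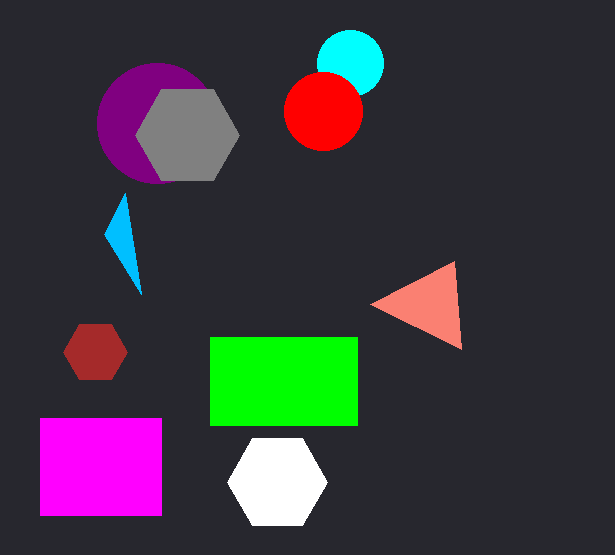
px2_1 = 141, py2_1 = 294, px0_2 = 210, py0_2 = 337, px1_2 = 357, py1_2 = 425, px0_3 = 40, py0_3 = 418, px1_3 = 161, py1_3 = 515, center_x_4 = 350, center_y_4 = 63, radius_4 = 33, center_x_5 = 277, center_y_5 = 482, radius_5 = 50, center_x_6 = 323, center_y_6 = 111, radius_6 = 39, center_x_7 = 95, center_y_7 = 352, radius_7 = 32, center_x_8 = 157, center_y_8 = 123, radius_8 = 60, center_x_9 = 187, center_y_9 = 135, radius_9 = 52, px2_10 = 454, py2_10 = 261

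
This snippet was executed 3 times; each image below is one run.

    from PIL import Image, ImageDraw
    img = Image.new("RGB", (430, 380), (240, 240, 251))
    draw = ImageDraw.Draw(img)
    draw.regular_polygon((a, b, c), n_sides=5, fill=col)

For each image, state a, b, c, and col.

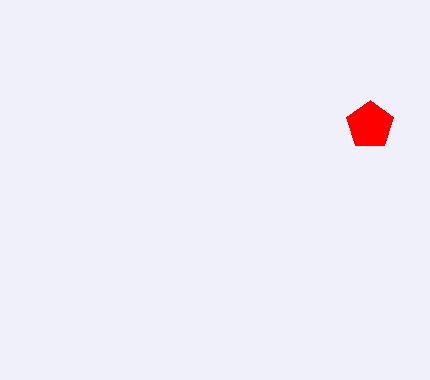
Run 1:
a = 370, b = 125, c = 25, col = 'red'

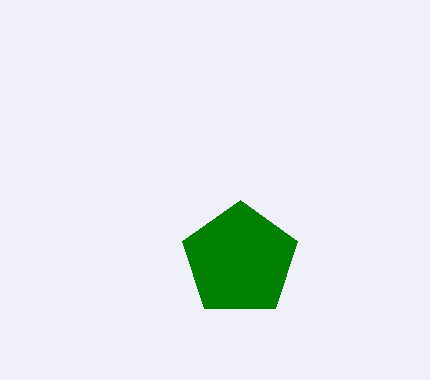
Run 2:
a = 240, b = 260, c = 60, col = 'green'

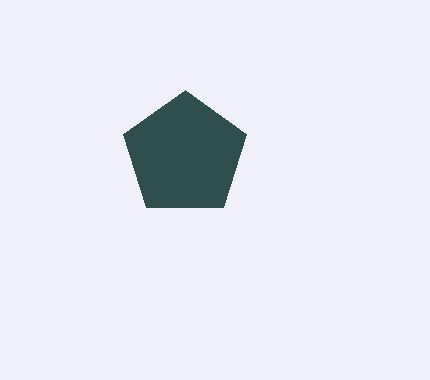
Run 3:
a = 185, b = 155, c = 65, col = 'darkslategray'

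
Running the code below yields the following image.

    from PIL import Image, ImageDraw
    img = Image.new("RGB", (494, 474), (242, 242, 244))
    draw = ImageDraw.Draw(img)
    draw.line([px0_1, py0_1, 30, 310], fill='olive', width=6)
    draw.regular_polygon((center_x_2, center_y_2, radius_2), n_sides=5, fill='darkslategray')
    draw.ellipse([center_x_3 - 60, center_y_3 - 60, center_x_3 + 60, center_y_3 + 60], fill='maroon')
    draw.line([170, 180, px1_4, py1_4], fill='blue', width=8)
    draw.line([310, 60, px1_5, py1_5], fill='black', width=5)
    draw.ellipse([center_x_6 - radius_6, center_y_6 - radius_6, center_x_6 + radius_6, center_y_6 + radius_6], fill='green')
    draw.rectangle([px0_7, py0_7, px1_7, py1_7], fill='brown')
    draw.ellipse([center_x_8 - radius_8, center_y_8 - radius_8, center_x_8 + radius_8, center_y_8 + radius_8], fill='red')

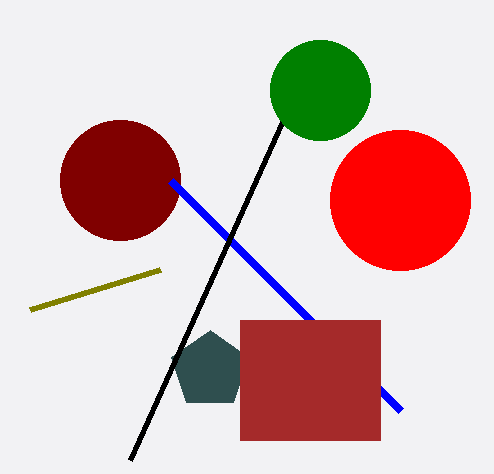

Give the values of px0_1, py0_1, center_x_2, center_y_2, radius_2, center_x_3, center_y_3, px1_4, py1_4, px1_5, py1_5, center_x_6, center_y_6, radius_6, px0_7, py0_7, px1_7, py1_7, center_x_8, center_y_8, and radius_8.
px0_1 = 160, py0_1 = 270, center_x_2 = 210, center_y_2 = 370, radius_2 = 40, center_x_3 = 120, center_y_3 = 180, px1_4 = 400, py1_4 = 410, px1_5 = 130, py1_5 = 460, center_x_6 = 320, center_y_6 = 90, radius_6 = 50, px0_7 = 240, py0_7 = 320, px1_7 = 380, py1_7 = 440, center_x_8 = 400, center_y_8 = 200, radius_8 = 70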